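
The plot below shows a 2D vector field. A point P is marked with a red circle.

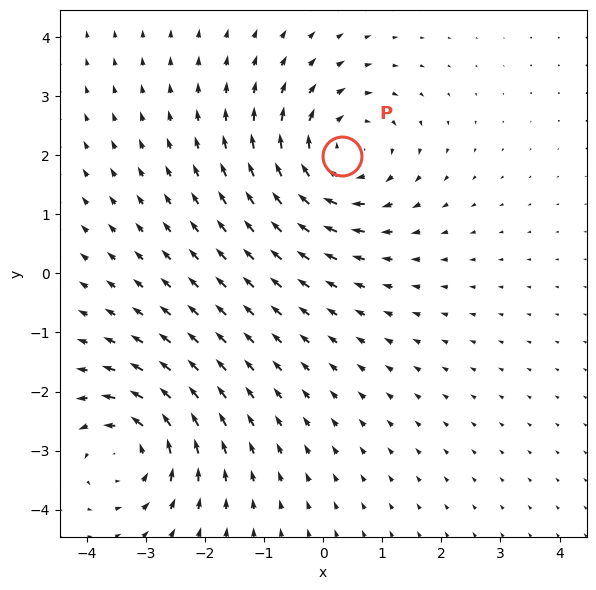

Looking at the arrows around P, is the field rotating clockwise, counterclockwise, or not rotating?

clockwise

Near P at (0.3, 2.0) the arrows circulate clockwise. The curl (z-component) there is about -3; negative curl means clockwise rotation.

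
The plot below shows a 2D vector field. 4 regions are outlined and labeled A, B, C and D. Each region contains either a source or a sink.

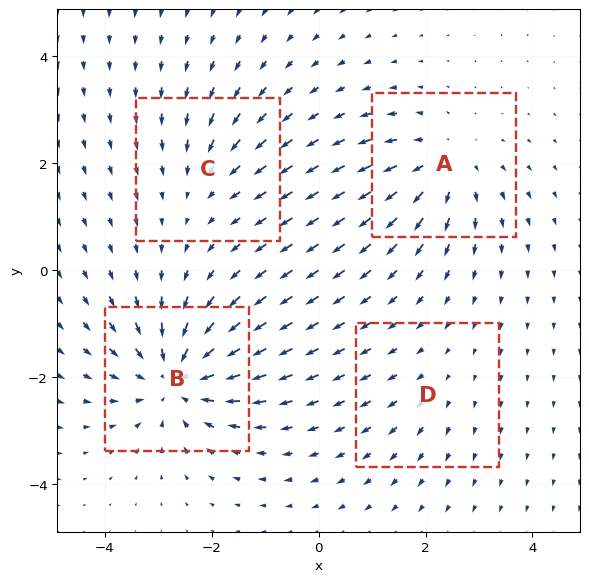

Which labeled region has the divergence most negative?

B

Divergence at each region's feature centre — A: about +5, B: about -7, C: about -3, D: about +2. Region B is most negative.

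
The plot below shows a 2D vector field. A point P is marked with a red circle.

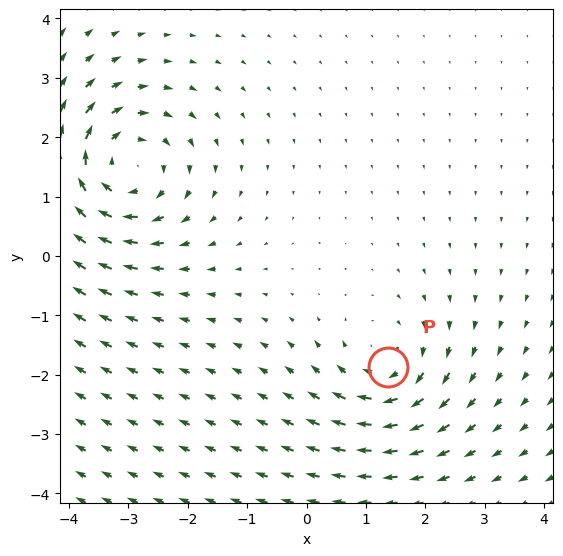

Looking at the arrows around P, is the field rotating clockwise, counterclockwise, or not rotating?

clockwise

Near P at (1.4, -1.9) the arrows circulate clockwise. The curl (z-component) there is about -3; negative curl means clockwise rotation.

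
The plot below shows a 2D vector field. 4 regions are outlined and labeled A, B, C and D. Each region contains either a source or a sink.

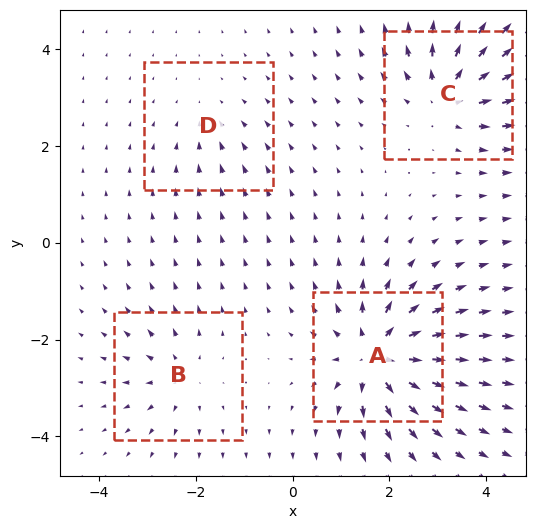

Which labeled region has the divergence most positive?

A

Divergence at each region's feature centre — A: about +8, B: about +4, C: about +6, D: about -2. Region A is most positive.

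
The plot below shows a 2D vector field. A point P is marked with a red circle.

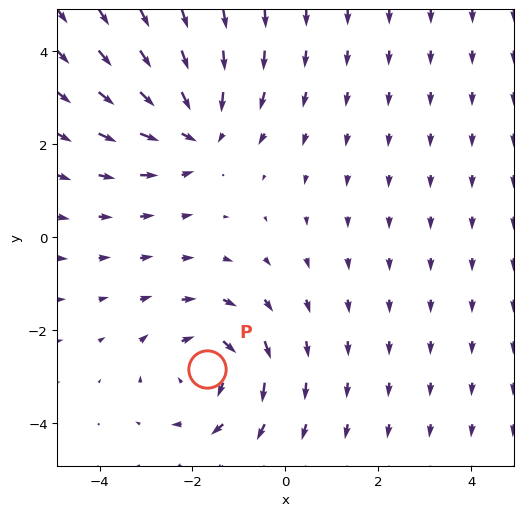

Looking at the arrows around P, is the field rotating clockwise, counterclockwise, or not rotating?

Near P at (-1.7, -2.8) the arrows circulate clockwise. The curl (z-component) there is about -2; negative curl means clockwise rotation.

clockwise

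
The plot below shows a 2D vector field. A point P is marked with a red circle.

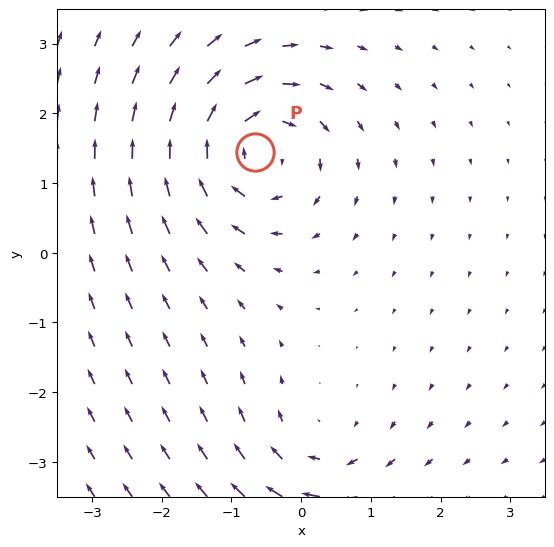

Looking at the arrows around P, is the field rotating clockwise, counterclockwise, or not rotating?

Near P at (-0.7, 1.4) the arrows circulate clockwise. The curl (z-component) there is about -5; negative curl means clockwise rotation.

clockwise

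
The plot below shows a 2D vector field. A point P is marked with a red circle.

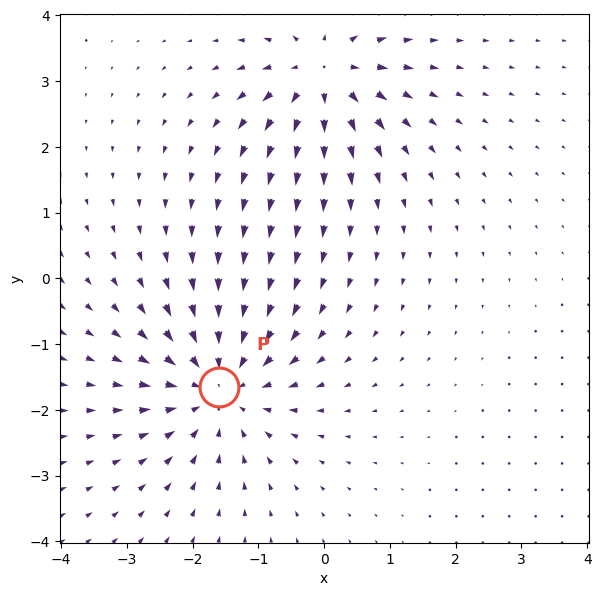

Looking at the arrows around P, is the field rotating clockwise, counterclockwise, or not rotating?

Near P at (-1.6, -1.7) the arrows show no circulation. The curl there is ≈0.

not rotating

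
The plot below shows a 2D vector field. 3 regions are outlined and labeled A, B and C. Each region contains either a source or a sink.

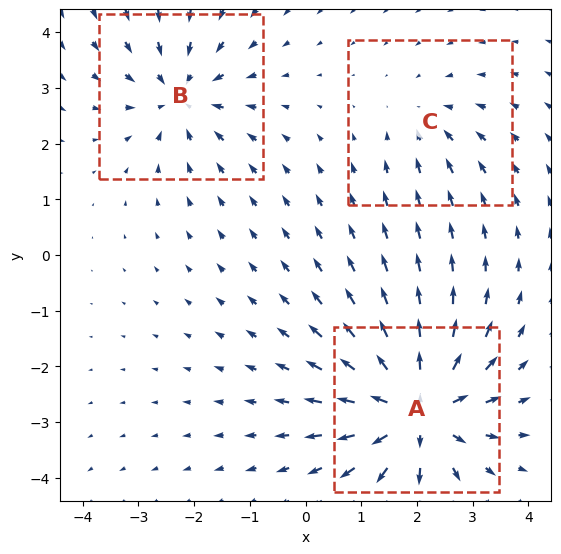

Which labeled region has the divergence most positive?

A

Divergence at each region's feature centre — A: about +5, B: about -3, C: about -2. Region A is most positive.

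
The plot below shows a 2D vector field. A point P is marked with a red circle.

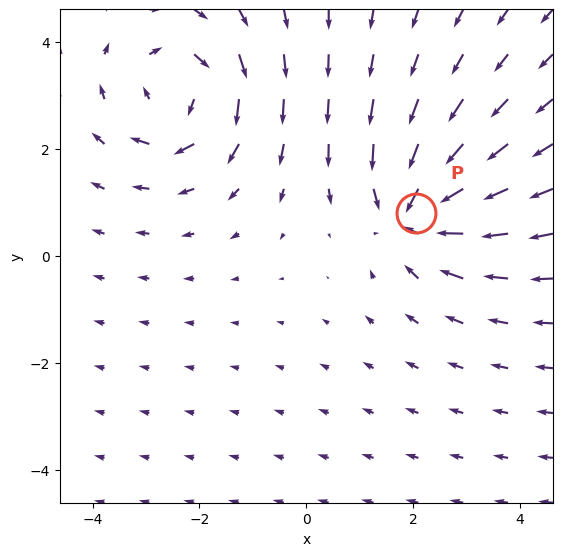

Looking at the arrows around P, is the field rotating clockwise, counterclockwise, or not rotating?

not rotating

Near P at (2.0, 0.8) the arrows show no circulation. The curl there is ≈0.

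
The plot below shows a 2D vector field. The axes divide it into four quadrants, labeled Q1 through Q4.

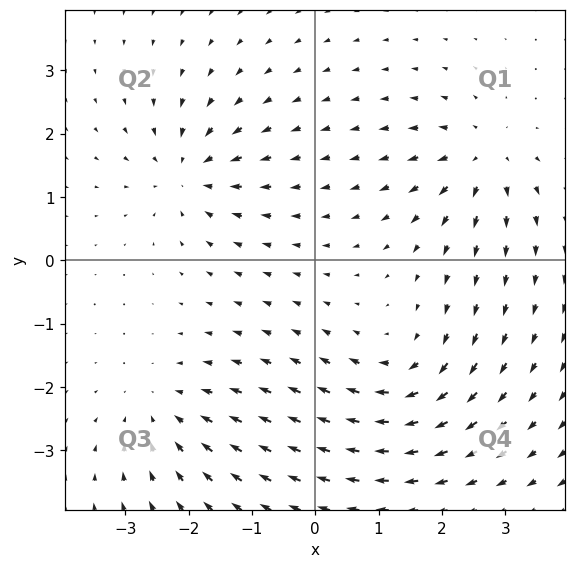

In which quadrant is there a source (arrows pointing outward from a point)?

The source sits at approximately (2.6, 1.6), which lies in quadrant Q1. The divergence there is about +5, positive as expected for a source.

Q1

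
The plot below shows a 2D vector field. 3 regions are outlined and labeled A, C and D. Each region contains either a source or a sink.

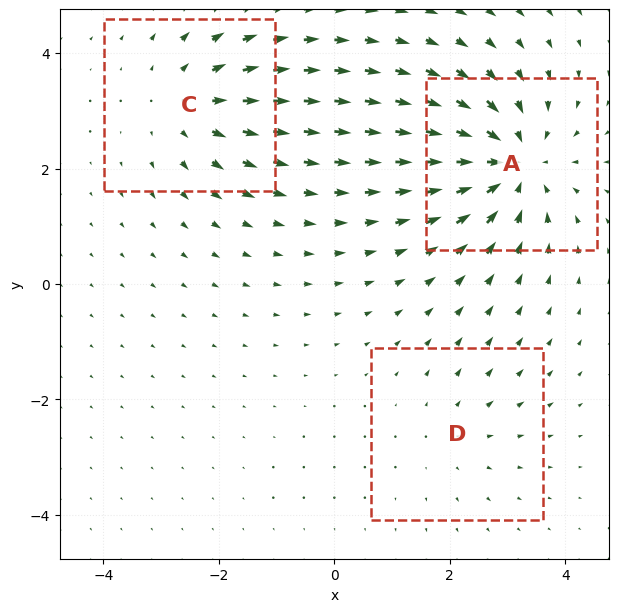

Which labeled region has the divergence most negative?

A

Divergence at each region's feature centre — A: about -5, C: about +3, D: about +2. Region A is most negative.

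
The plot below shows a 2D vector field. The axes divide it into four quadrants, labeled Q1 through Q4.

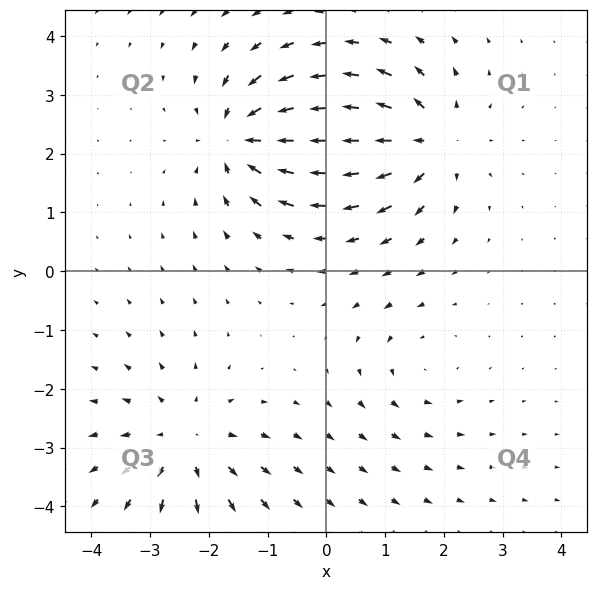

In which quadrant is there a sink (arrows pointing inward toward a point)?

The sink sits at approximately (-1.4, 2.3), which lies in quadrant Q2. The divergence there is about -7, negative as expected for a sink.

Q2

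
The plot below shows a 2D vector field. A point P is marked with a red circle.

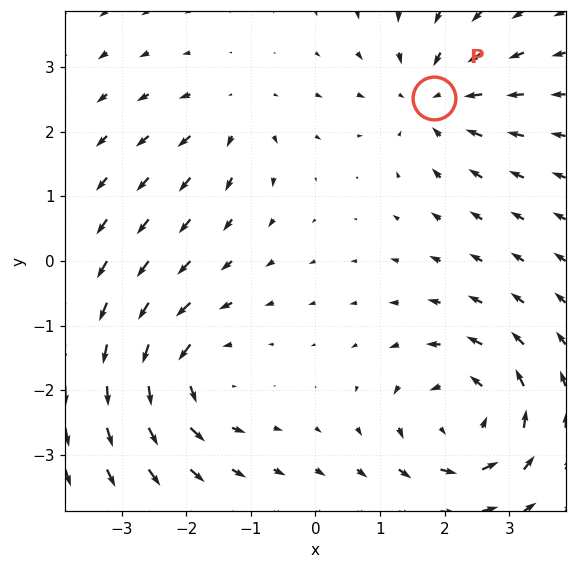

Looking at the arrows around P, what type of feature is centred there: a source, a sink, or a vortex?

At P (1.8, 2.5) the arrows converge inward. Divergence about -4, curl ≈0 — negative divergence with near-zero curl is a sink.

sink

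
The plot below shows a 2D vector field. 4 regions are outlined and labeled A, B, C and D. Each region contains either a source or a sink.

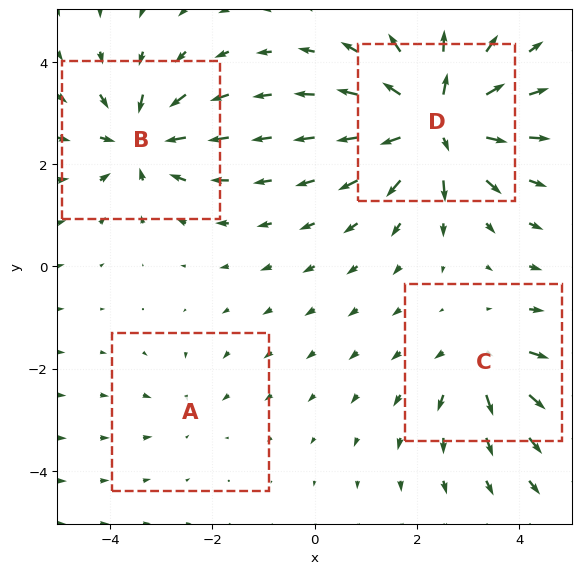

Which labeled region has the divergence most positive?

D

Divergence at each region's feature centre — A: about -2, B: about -6, C: about +4, D: about +8. Region D is most positive.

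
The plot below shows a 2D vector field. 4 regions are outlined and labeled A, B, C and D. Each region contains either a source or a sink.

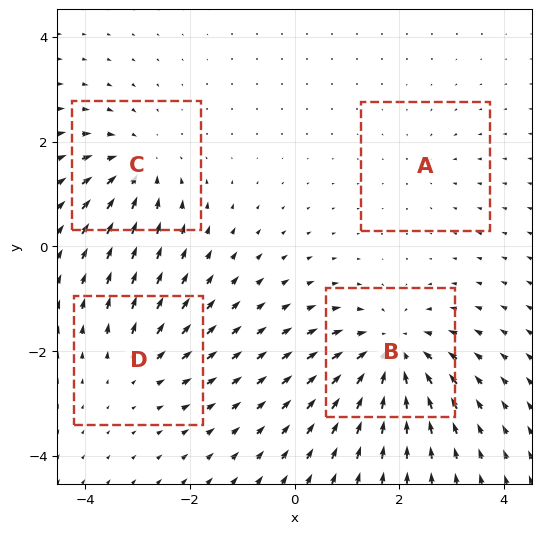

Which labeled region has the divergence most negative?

Divergence at each region's feature centre — A: about -2, B: about -7, C: about -5, D: about +4. Region B is most negative.

B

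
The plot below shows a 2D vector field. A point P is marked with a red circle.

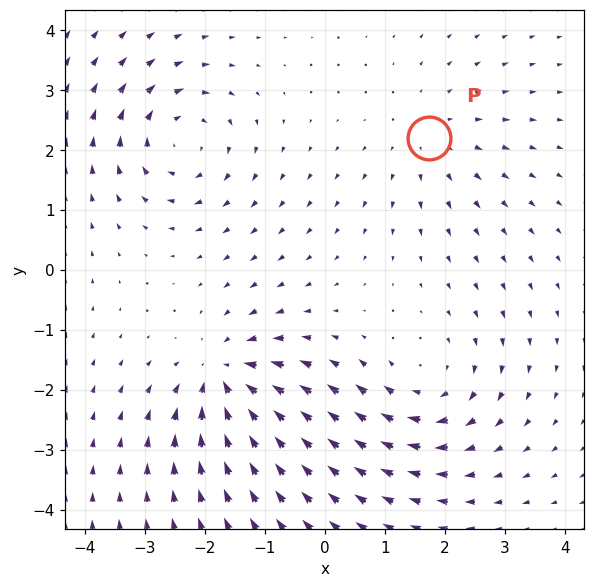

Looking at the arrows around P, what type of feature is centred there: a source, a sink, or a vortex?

At P (1.7, 2.2) the arrows spread outward. Divergence about +3, curl ≈0 — positive divergence with near-zero curl is a source.

source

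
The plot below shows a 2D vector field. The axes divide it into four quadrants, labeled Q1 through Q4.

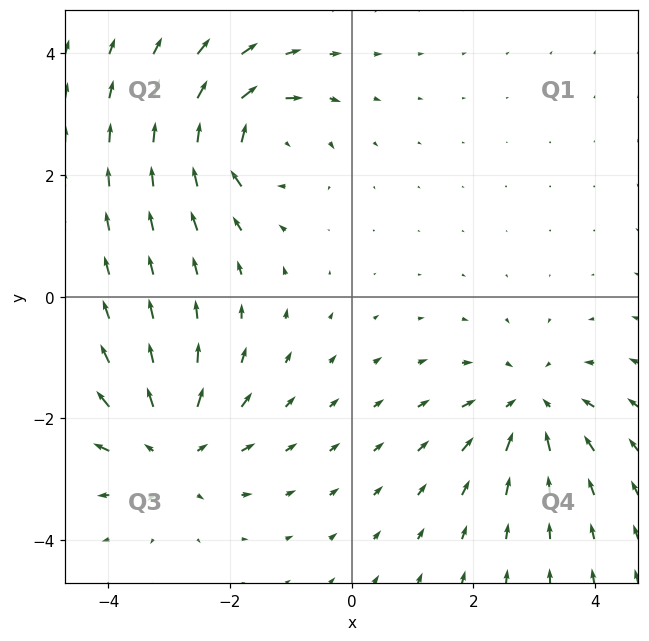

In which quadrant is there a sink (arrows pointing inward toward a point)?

Q4

The sink sits at approximately (2.9, -1.8), which lies in quadrant Q4. The divergence there is about -3, negative as expected for a sink.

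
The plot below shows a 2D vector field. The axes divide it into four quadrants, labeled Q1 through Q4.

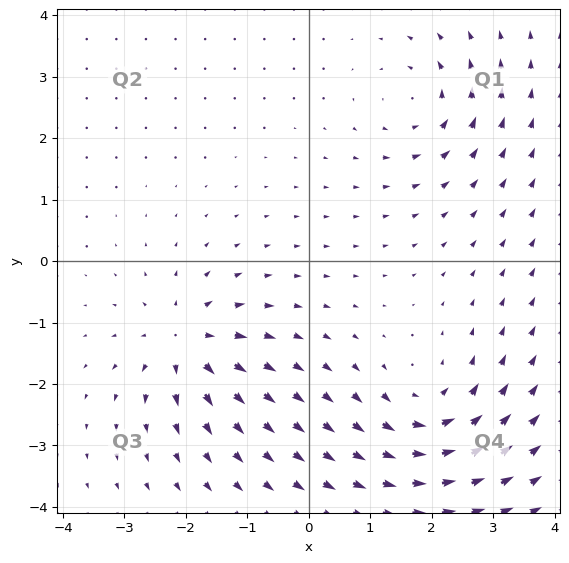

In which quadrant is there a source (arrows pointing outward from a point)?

Q3

The source sits at approximately (-2.0, -1.3), which lies in quadrant Q3. The divergence there is about +6, positive as expected for a source.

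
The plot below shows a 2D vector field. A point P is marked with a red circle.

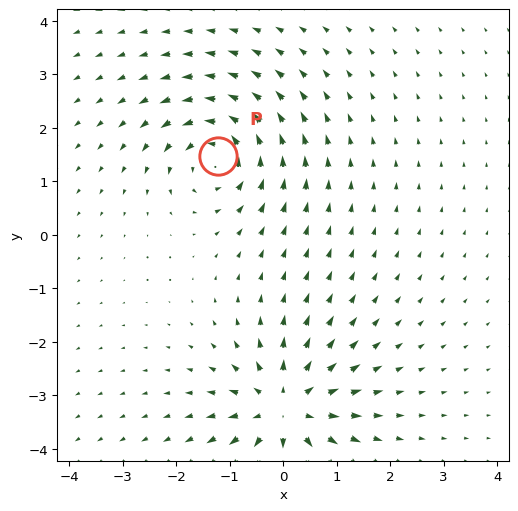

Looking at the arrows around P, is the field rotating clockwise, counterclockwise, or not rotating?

counterclockwise

Near P at (-1.2, 1.5) the arrows circulate counterclockwise. The curl (z-component) there is about +5; positive curl means counterclockwise rotation.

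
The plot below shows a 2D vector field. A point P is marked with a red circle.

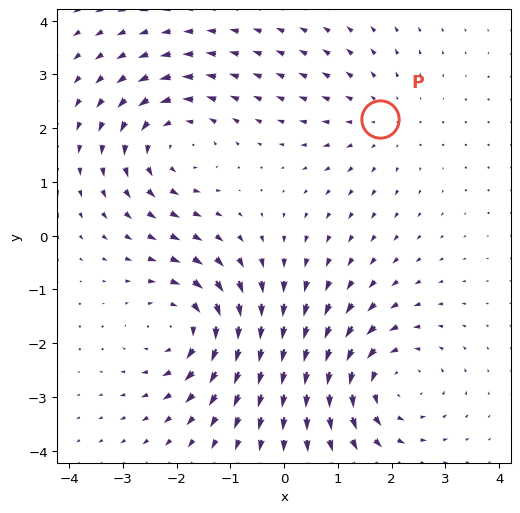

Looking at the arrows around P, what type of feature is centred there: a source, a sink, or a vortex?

At P (1.8, 2.2) the arrows spread outward. Divergence about +2, curl ≈0 — positive divergence with near-zero curl is a source.

source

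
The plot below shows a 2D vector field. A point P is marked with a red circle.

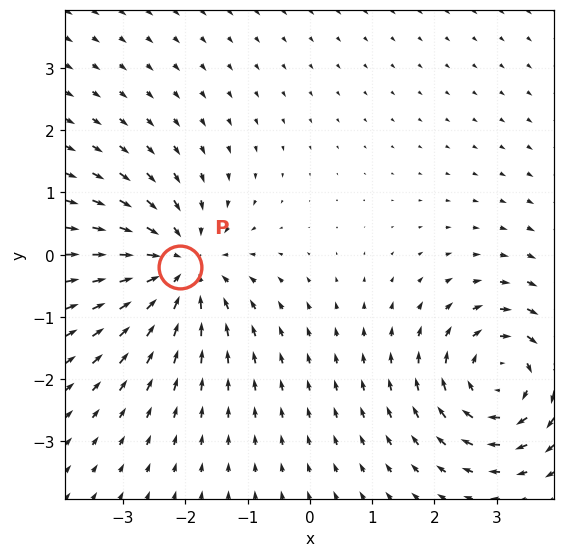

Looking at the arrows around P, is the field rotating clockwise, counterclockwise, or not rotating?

not rotating

Near P at (-2.1, -0.2) the arrows show no circulation. The curl there is ≈0.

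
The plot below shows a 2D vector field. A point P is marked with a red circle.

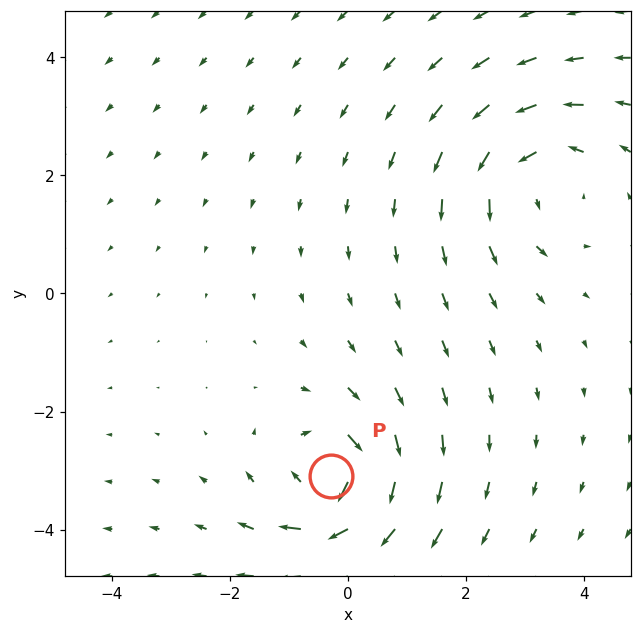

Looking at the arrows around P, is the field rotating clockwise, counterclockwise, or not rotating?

clockwise

Near P at (-0.3, -3.1) the arrows circulate clockwise. The curl (z-component) there is about -5; negative curl means clockwise rotation.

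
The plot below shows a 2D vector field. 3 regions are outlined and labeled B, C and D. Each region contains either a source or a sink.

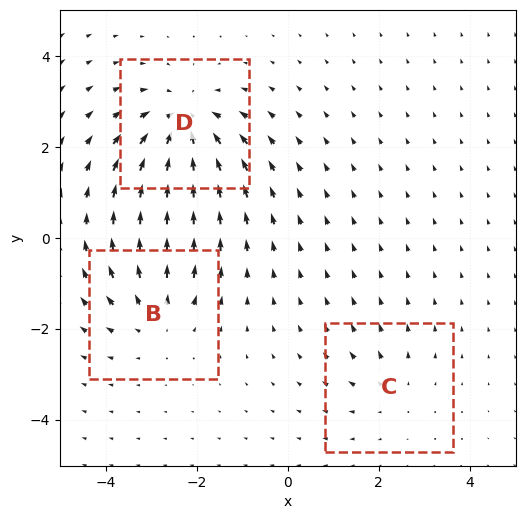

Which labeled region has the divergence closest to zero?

C

Divergence at each region's feature centre — B: about +3, C: about +2, D: about -5. Region C is closest to zero.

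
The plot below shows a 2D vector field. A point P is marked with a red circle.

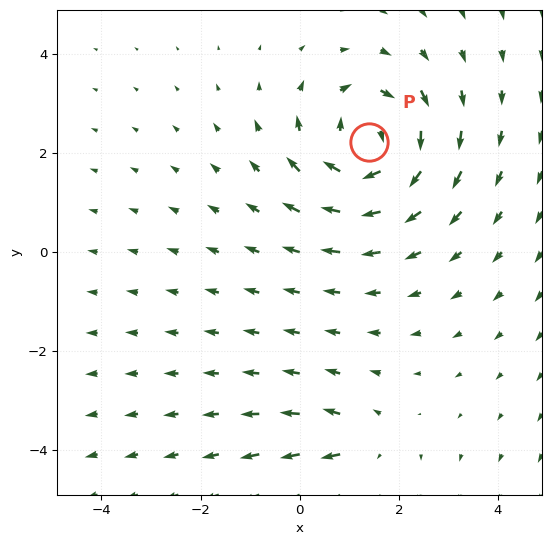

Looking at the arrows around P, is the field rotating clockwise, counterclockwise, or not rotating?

clockwise

Near P at (1.4, 2.2) the arrows circulate clockwise. The curl (z-component) there is about -5; negative curl means clockwise rotation.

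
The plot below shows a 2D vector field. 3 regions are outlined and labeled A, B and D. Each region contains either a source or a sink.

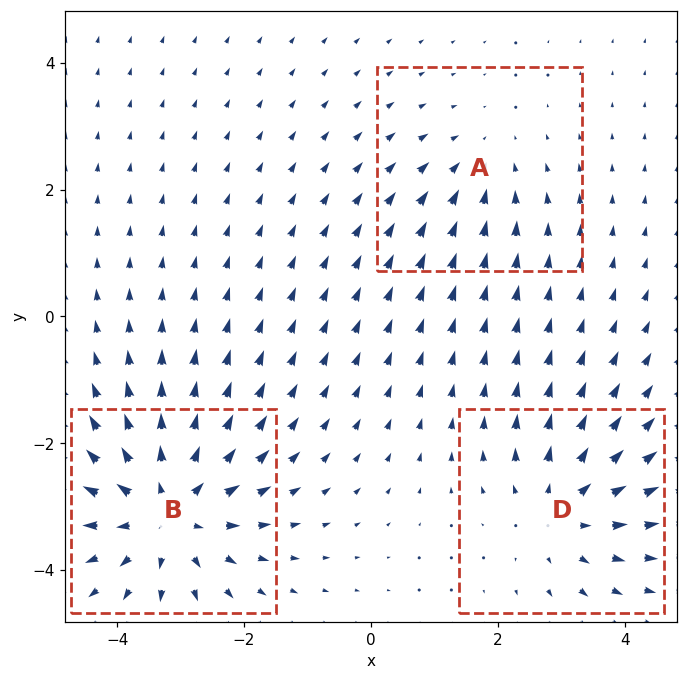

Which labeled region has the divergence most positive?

Divergence at each region's feature centre — A: about -2, B: about +4, D: about +3. Region B is most positive.

B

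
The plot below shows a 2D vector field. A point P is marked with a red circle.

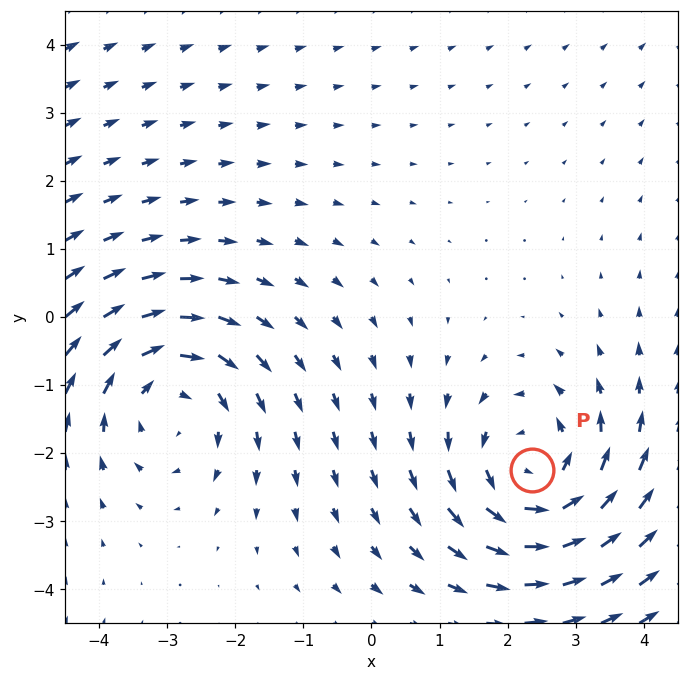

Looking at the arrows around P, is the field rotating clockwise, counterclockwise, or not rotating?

Near P at (2.4, -2.2) the arrows circulate counterclockwise. The curl (z-component) there is about +4; positive curl means counterclockwise rotation.

counterclockwise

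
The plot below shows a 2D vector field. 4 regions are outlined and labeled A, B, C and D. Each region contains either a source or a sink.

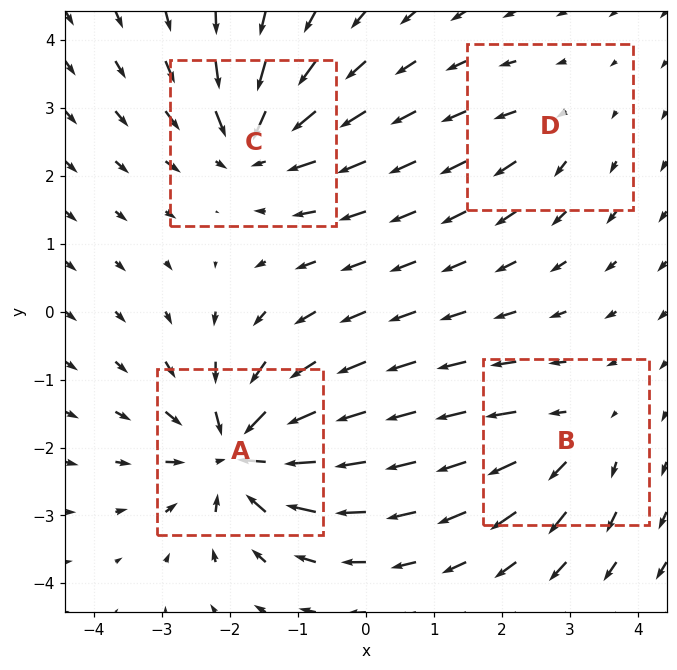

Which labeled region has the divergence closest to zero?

Divergence at each region's feature centre — A: about -8, B: about +4, C: about -6, D: about +2. Region D is closest to zero.

D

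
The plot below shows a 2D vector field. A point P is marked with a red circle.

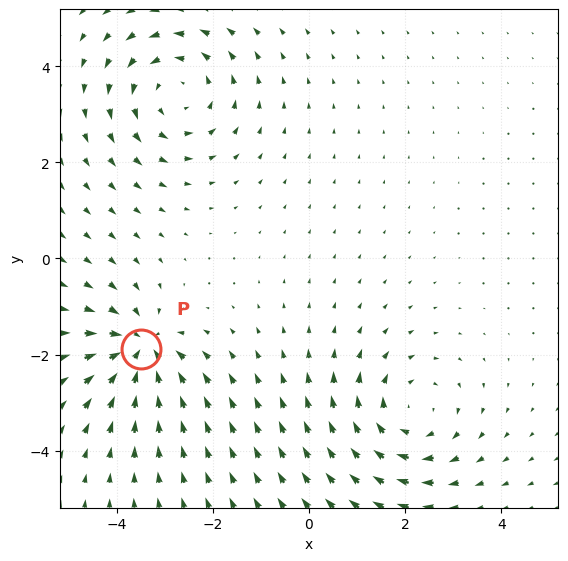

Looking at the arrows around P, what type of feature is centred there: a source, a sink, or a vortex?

At P (-3.5, -1.9) the arrows converge inward. Divergence about -5, curl ≈0 — negative divergence with near-zero curl is a sink.

sink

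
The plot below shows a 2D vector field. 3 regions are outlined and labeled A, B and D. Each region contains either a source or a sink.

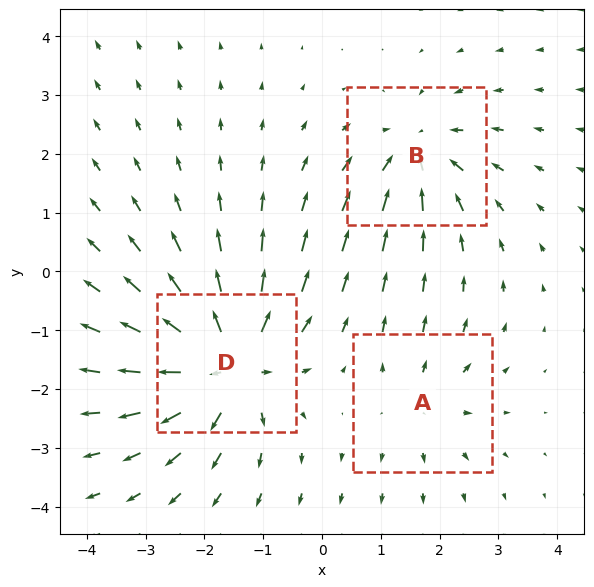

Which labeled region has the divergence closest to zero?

Divergence at each region's feature centre — A: about +2, B: about -3, D: about +5. Region A is closest to zero.

A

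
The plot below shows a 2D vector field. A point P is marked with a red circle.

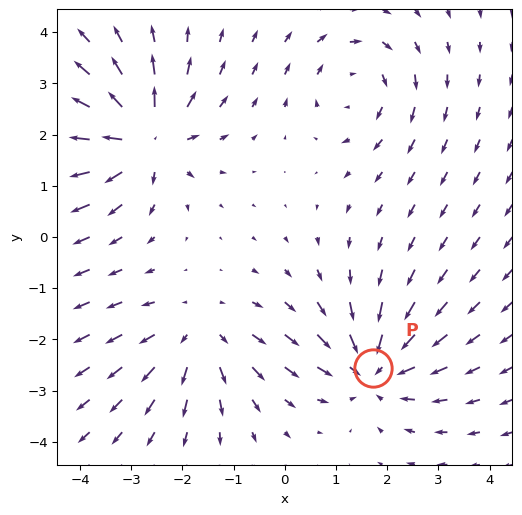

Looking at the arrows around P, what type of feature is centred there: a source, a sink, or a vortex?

At P (1.7, -2.6) the arrows converge inward. Divergence about -5, curl ≈0 — negative divergence with near-zero curl is a sink.

sink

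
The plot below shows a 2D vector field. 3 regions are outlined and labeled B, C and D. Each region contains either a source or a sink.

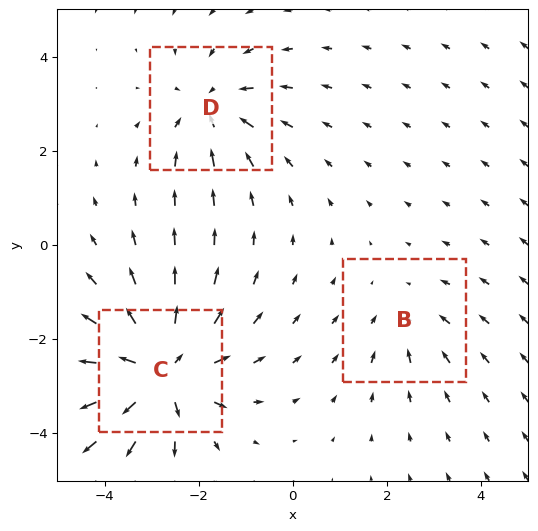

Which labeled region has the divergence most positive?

Divergence at each region's feature centre — B: about -2, C: about +5, D: about -3. Region C is most positive.

C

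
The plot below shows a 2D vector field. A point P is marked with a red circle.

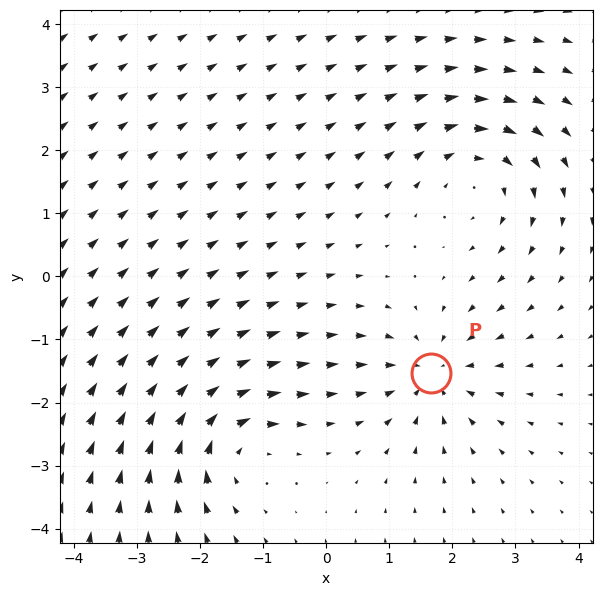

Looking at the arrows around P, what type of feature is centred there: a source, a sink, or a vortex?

sink

At P (1.7, -1.5) the arrows converge inward. Divergence about -4, curl ≈0 — negative divergence with near-zero curl is a sink.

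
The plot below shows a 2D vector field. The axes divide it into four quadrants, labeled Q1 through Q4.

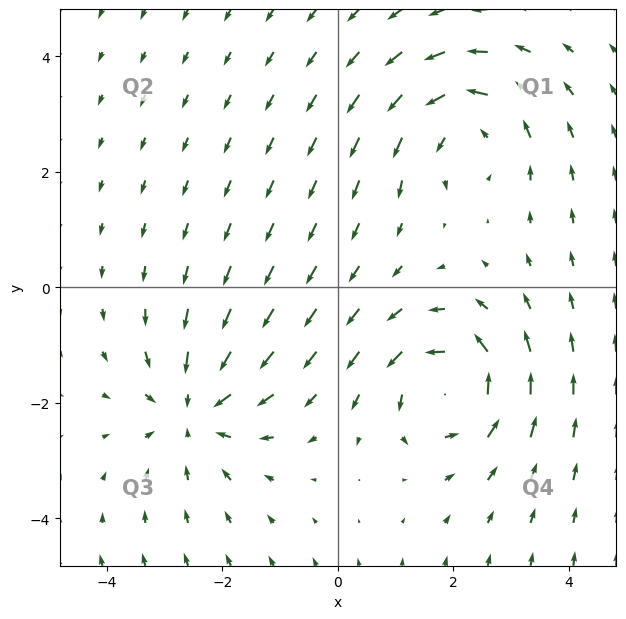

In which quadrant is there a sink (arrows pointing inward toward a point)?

The sink sits at approximately (-2.5, -2.1), which lies in quadrant Q3. The divergence there is about -3, negative as expected for a sink.

Q3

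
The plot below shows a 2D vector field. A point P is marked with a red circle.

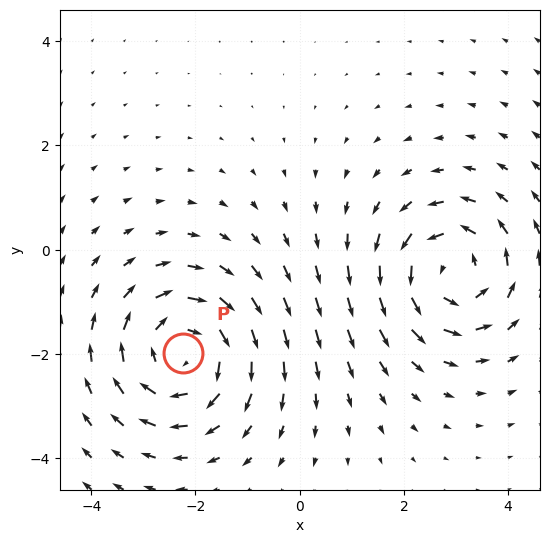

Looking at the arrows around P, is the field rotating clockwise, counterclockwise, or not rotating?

clockwise

Near P at (-2.2, -2.0) the arrows circulate clockwise. The curl (z-component) there is about -3; negative curl means clockwise rotation.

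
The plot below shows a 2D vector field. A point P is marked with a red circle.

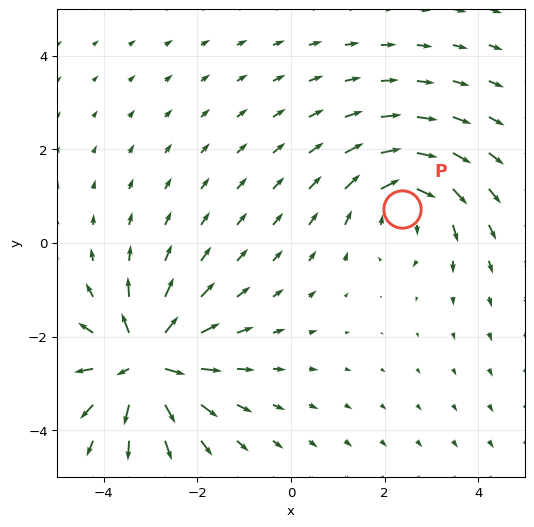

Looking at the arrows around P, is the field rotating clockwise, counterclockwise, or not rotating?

clockwise

Near P at (2.4, 0.7) the arrows circulate clockwise. The curl (z-component) there is about -4; negative curl means clockwise rotation.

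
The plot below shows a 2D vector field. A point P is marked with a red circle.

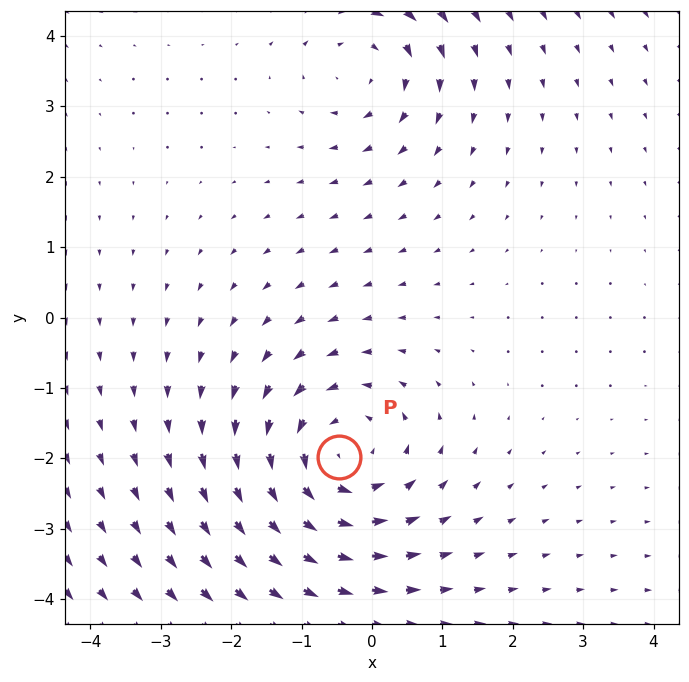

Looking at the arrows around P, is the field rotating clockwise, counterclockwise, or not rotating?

Near P at (-0.5, -2.0) the arrows circulate counterclockwise. The curl (z-component) there is about +4; positive curl means counterclockwise rotation.

counterclockwise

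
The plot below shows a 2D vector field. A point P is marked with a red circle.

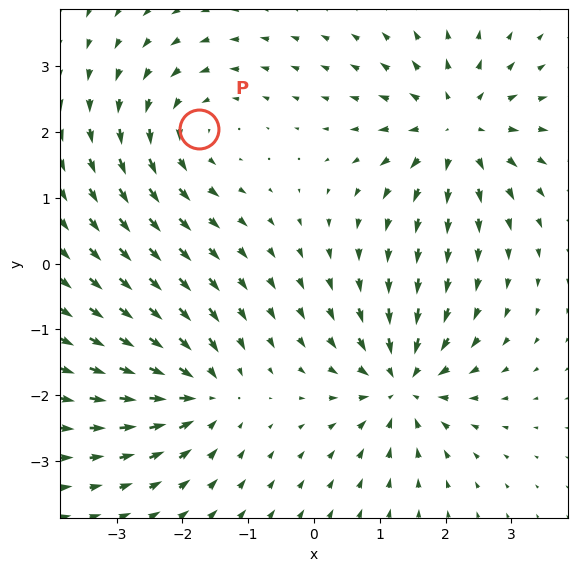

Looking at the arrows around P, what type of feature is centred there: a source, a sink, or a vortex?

At P (-1.7, 2.0) the arrows circulate counterclockwise. Divergence ≈0, curl about +4 — near-zero divergence with nonzero curl is a vortex.

vortex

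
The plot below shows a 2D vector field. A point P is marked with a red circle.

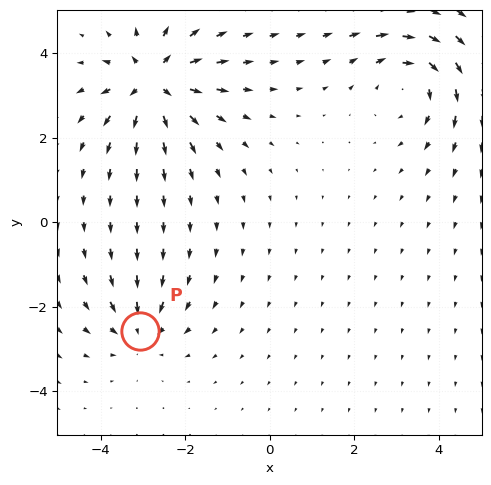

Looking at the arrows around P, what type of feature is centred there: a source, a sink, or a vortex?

sink

At P (-3.1, -2.6) the arrows converge inward. Divergence about -3, curl ≈0 — negative divergence with near-zero curl is a sink.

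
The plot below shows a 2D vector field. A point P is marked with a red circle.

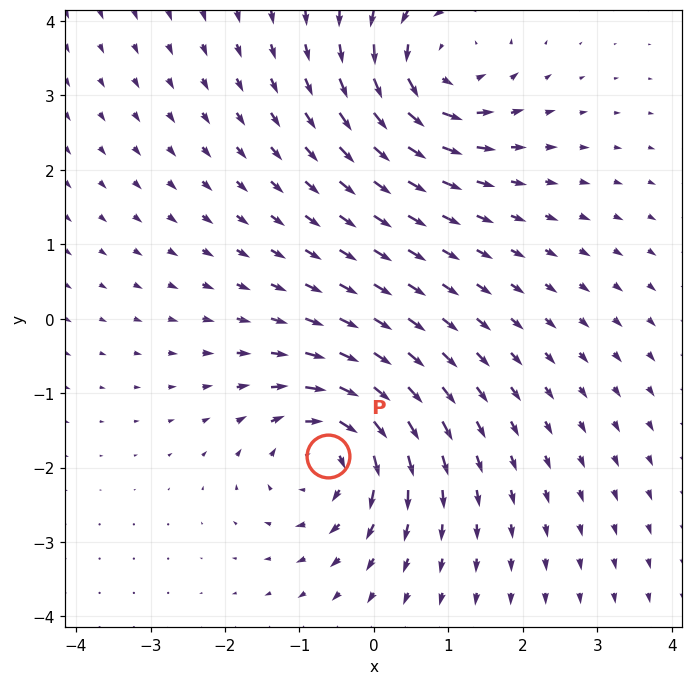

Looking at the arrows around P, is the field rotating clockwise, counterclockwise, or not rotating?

clockwise

Near P at (-0.6, -1.8) the arrows circulate clockwise. The curl (z-component) there is about -6; negative curl means clockwise rotation.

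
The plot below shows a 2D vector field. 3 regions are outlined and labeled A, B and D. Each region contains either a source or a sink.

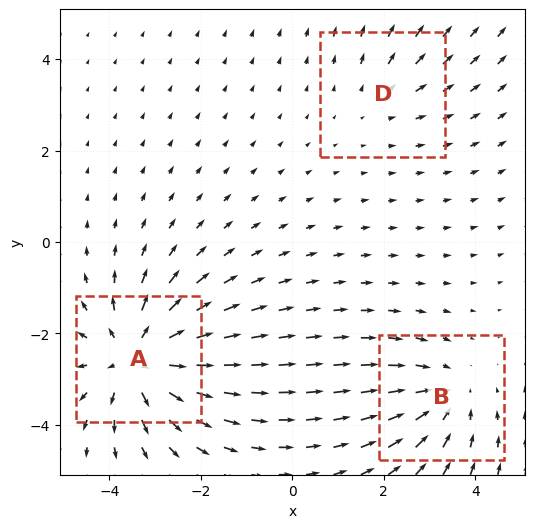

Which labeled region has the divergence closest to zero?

Divergence at each region's feature centre — A: about +4, B: about -3, D: about +2. Region D is closest to zero.

D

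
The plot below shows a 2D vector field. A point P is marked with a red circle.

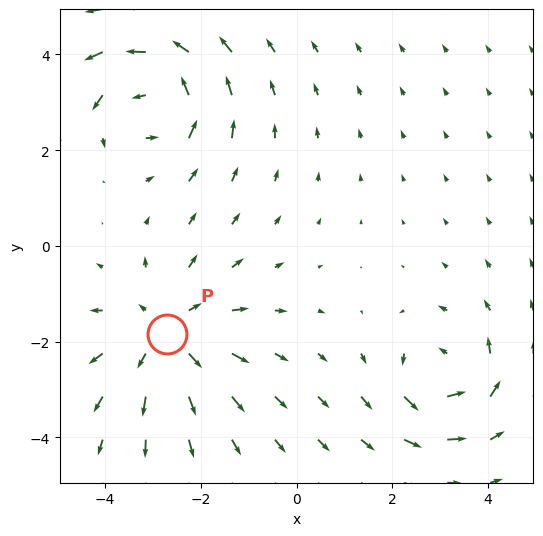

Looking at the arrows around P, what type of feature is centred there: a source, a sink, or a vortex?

At P (-2.7, -1.8) the arrows spread outward. Divergence about +4, curl ≈0 — positive divergence with near-zero curl is a source.

source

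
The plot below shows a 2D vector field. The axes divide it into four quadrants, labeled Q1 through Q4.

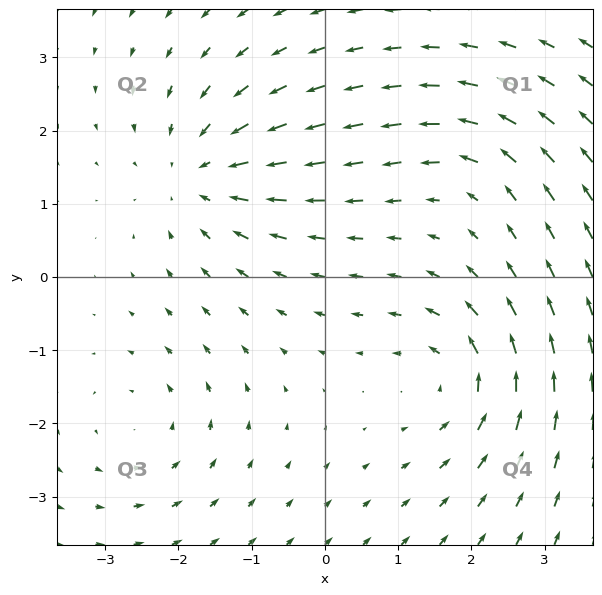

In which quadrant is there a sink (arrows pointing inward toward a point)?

Q2

The sink sits at approximately (-1.7, 1.4), which lies in quadrant Q2. The divergence there is about -5, negative as expected for a sink.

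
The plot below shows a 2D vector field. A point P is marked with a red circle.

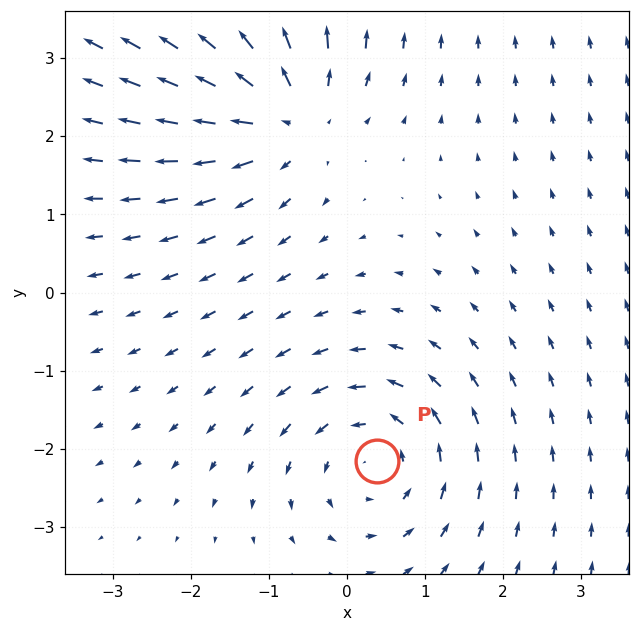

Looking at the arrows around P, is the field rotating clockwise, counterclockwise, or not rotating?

counterclockwise

Near P at (0.4, -2.2) the arrows circulate counterclockwise. The curl (z-component) there is about +3; positive curl means counterclockwise rotation.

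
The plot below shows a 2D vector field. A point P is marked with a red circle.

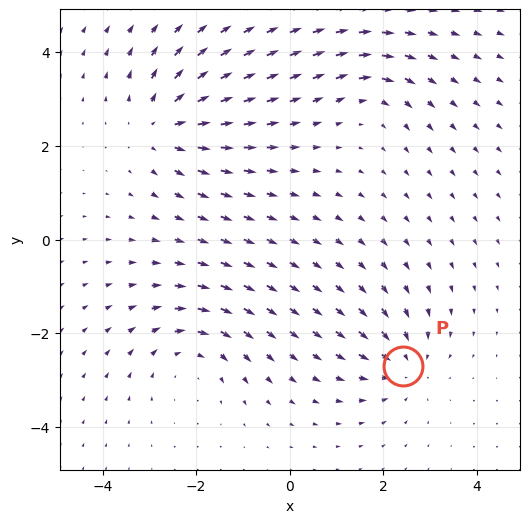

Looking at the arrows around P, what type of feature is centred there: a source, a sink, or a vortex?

sink

At P (2.4, -2.7) the arrows converge inward. Divergence about -4, curl ≈0 — negative divergence with near-zero curl is a sink.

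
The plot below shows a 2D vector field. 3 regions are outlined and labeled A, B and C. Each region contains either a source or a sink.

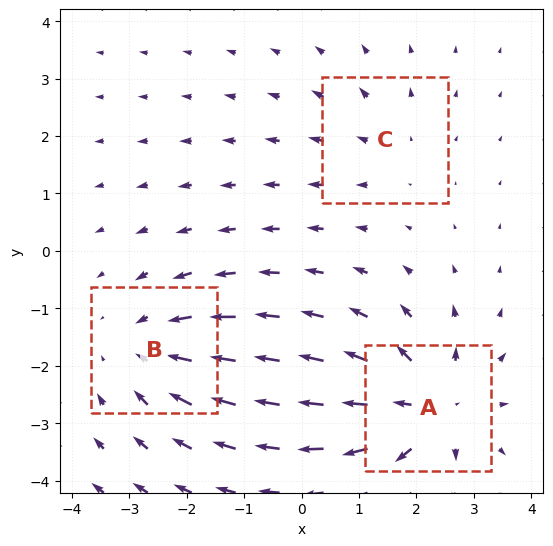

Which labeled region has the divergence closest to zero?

Divergence at each region's feature centre — A: about +4, B: about -3, C: about +2. Region C is closest to zero.

C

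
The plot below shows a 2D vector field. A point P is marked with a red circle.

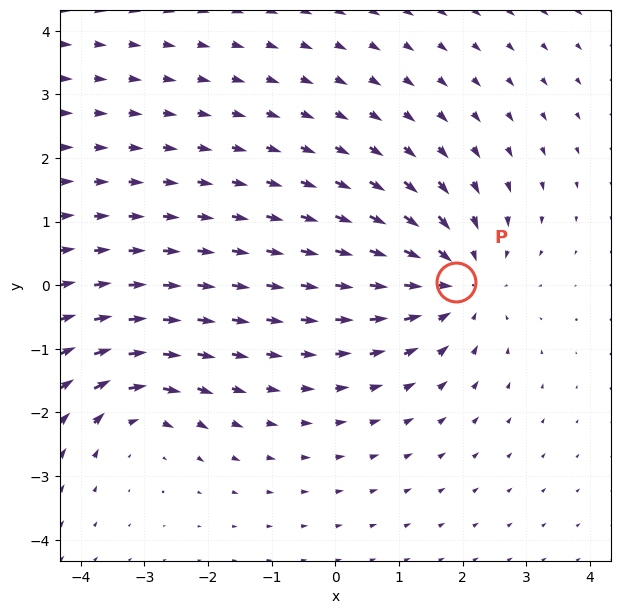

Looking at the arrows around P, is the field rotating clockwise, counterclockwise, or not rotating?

Near P at (1.9, 0.1) the arrows show no circulation. The curl there is ≈0.

not rotating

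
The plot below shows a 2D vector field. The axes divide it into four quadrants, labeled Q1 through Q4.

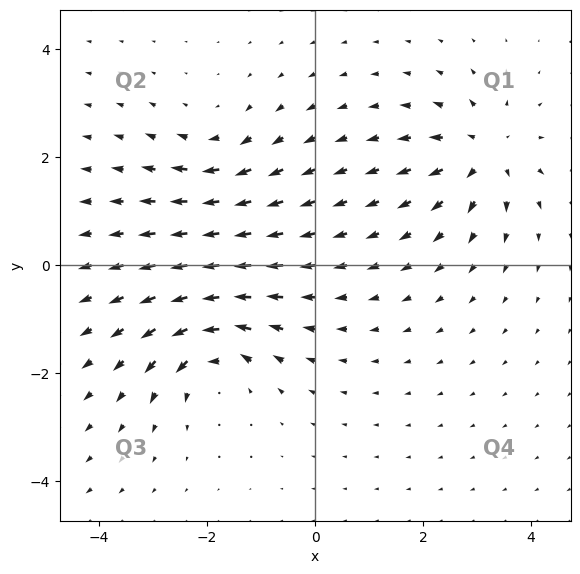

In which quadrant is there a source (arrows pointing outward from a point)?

The source sits at approximately (3.1, 2.1), which lies in quadrant Q1. The divergence there is about +5, positive as expected for a source.

Q1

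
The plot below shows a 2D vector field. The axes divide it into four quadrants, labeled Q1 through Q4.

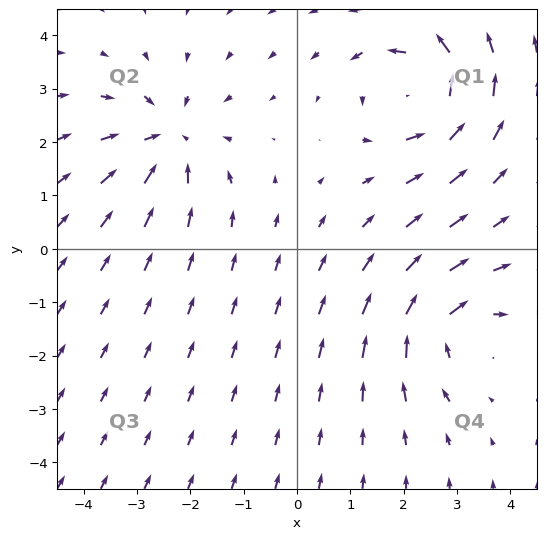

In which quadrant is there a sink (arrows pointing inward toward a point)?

The sink sits at approximately (-2.4, 2.1), which lies in quadrant Q2. The divergence there is about -4, negative as expected for a sink.

Q2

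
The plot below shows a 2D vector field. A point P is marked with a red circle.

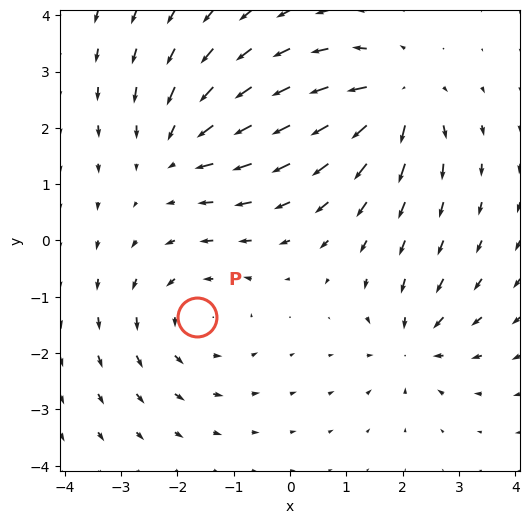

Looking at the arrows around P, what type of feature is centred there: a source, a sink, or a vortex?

At P (-1.7, -1.4) the arrows circulate counterclockwise. Divergence ≈0, curl about +3 — near-zero divergence with nonzero curl is a vortex.

vortex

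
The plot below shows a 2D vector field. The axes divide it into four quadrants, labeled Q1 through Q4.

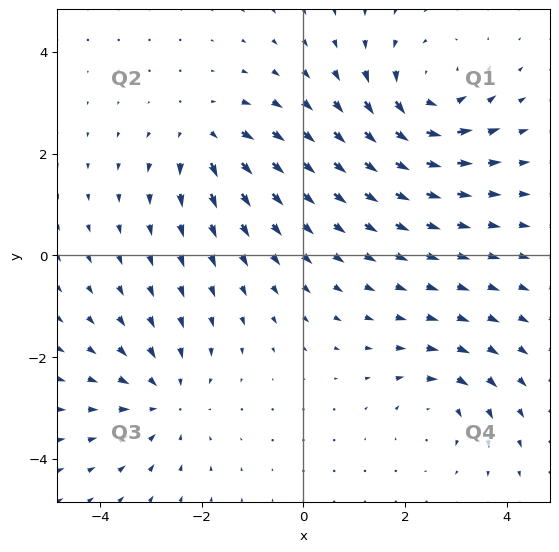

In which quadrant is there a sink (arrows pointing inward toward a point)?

Q3

The sink sits at approximately (-2.7, -2.8), which lies in quadrant Q3. The divergence there is about -3, negative as expected for a sink.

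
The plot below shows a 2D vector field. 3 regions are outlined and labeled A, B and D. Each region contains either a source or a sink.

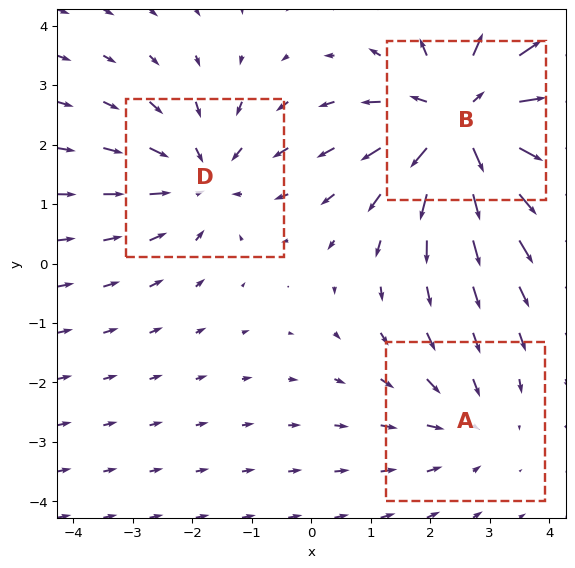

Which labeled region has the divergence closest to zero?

A

Divergence at each region's feature centre — A: about -2, B: about +4, D: about -3. Region A is closest to zero.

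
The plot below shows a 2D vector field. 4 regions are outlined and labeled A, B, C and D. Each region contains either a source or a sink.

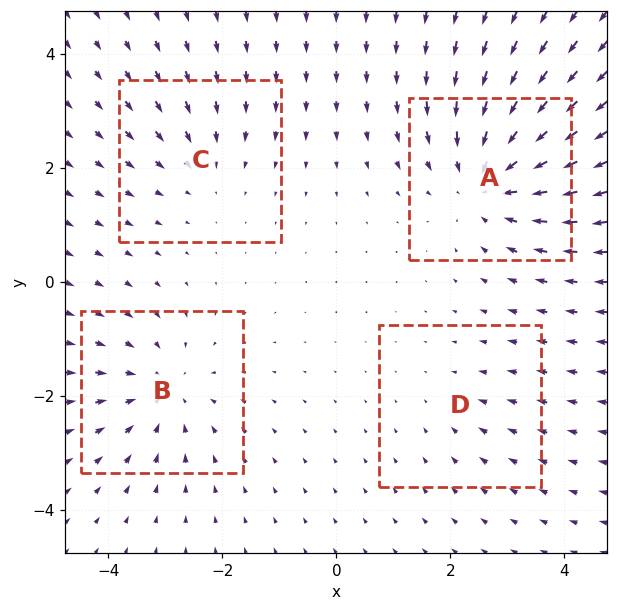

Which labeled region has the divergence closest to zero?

Divergence at each region's feature centre — A: about -6, B: about -4, C: about -3, D: about -2. Region D is closest to zero.

D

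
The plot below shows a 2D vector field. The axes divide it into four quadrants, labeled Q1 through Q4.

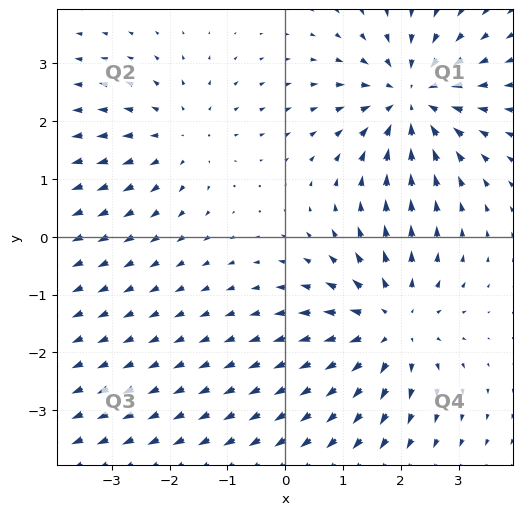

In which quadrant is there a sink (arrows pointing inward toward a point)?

Q1

The sink sits at approximately (2.2, 2.4), which lies in quadrant Q1. The divergence there is about -4, negative as expected for a sink.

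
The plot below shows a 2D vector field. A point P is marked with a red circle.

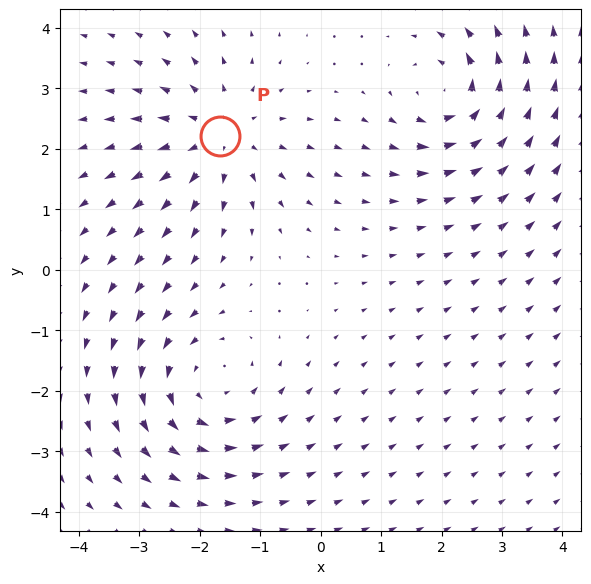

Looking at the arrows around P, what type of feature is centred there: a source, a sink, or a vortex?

At P (-1.7, 2.2) the arrows spread outward. Divergence about +4, curl ≈0 — positive divergence with near-zero curl is a source.

source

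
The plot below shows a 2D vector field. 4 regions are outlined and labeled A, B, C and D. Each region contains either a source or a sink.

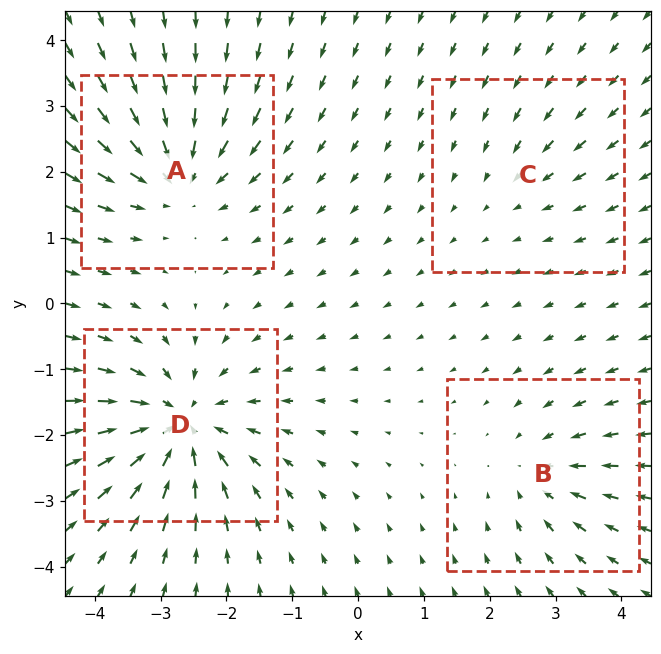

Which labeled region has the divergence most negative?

D

Divergence at each region's feature centre — A: about -6, B: about -4, C: about -2, D: about -7. Region D is most negative.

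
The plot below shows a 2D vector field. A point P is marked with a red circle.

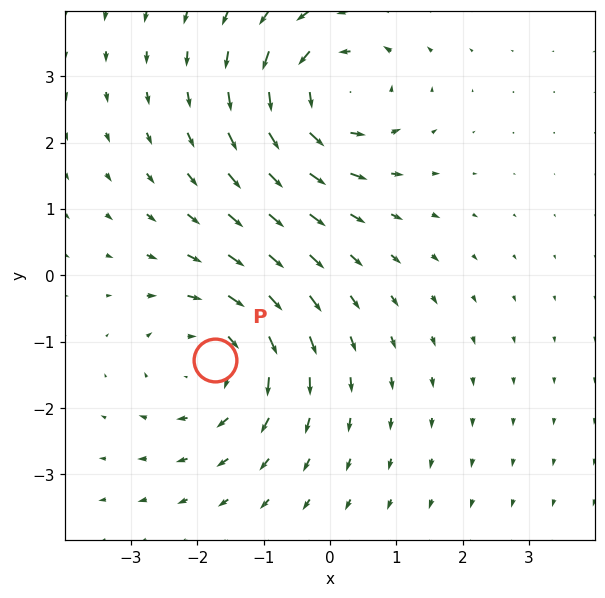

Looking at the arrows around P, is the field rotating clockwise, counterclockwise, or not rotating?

Near P at (-1.7, -1.3) the arrows circulate clockwise. The curl (z-component) there is about -3; negative curl means clockwise rotation.

clockwise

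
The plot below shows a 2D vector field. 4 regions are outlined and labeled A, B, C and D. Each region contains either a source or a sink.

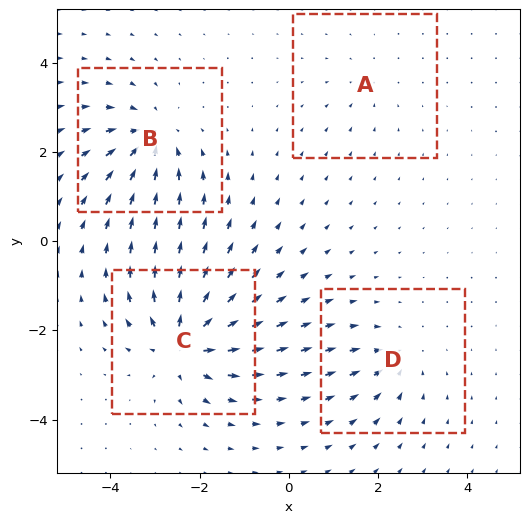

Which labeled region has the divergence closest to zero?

Divergence at each region's feature centre — A: about -2, B: about -6, C: about +8, D: about -4. Region A is closest to zero.

A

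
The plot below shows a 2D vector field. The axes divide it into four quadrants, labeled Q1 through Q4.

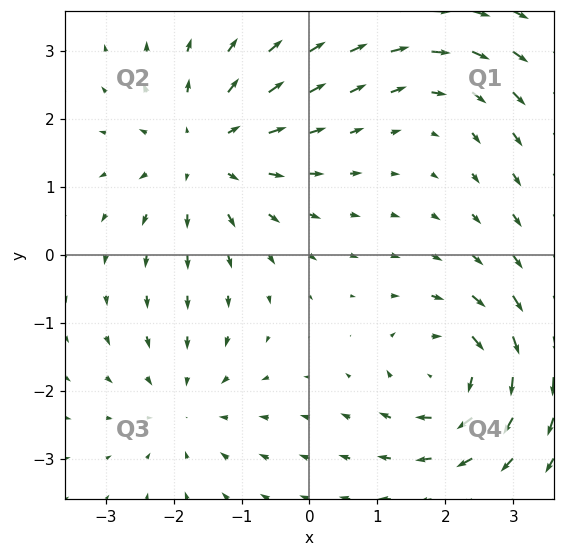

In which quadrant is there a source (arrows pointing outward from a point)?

Q2

The source sits at approximately (-1.5, 1.5), which lies in quadrant Q2. The divergence there is about +4, positive as expected for a source.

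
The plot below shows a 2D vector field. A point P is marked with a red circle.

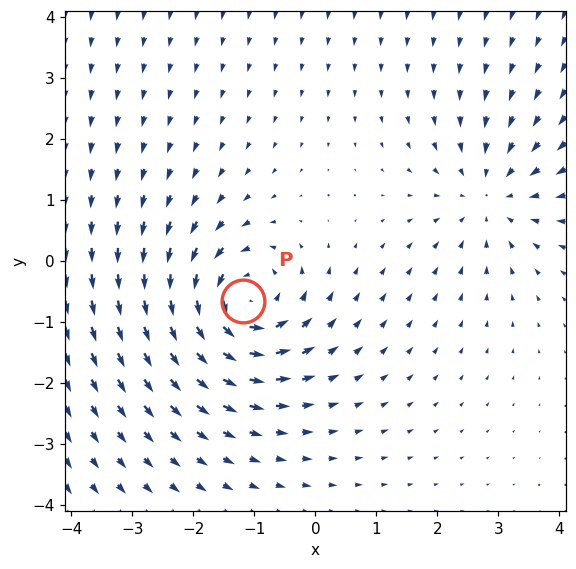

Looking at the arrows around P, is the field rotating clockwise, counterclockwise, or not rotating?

counterclockwise

Near P at (-1.2, -0.7) the arrows circulate counterclockwise. The curl (z-component) there is about +6; positive curl means counterclockwise rotation.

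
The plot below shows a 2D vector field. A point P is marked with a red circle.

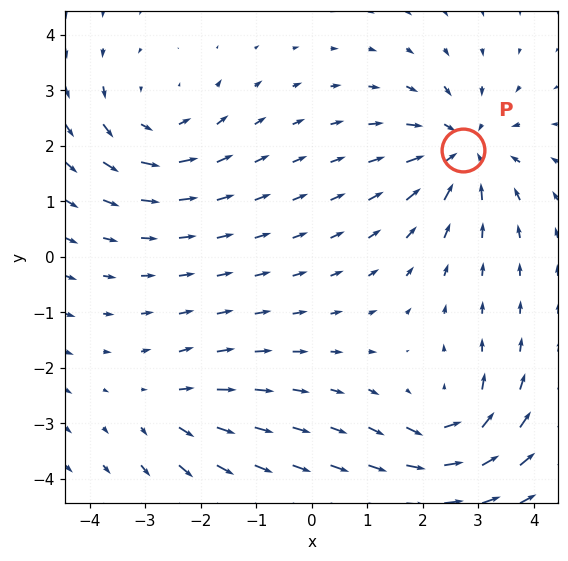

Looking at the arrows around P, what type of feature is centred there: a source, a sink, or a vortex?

sink

At P (2.7, 1.9) the arrows converge inward. Divergence about -6, curl ≈0 — negative divergence with near-zero curl is a sink.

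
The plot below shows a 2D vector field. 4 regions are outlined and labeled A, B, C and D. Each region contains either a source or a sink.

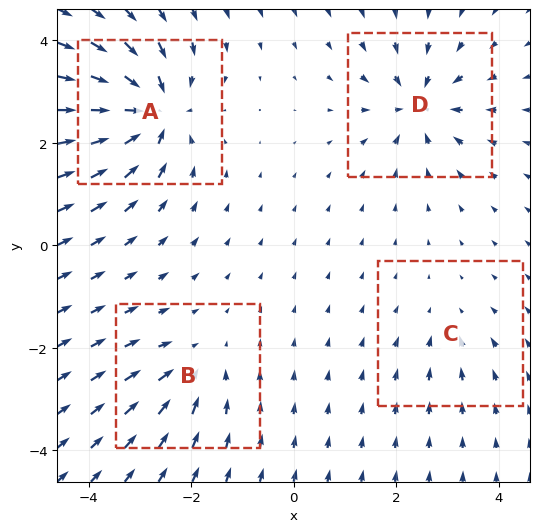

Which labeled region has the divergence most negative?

A

Divergence at each region's feature centre — A: about -8, B: about -4, C: about -2, D: about -6. Region A is most negative.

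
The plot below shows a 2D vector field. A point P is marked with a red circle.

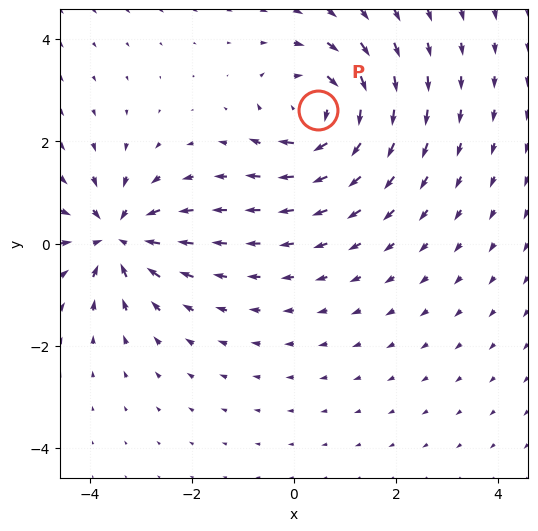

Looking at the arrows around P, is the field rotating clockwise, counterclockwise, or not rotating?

Near P at (0.5, 2.6) the arrows circulate clockwise. The curl (z-component) there is about -4; negative curl means clockwise rotation.

clockwise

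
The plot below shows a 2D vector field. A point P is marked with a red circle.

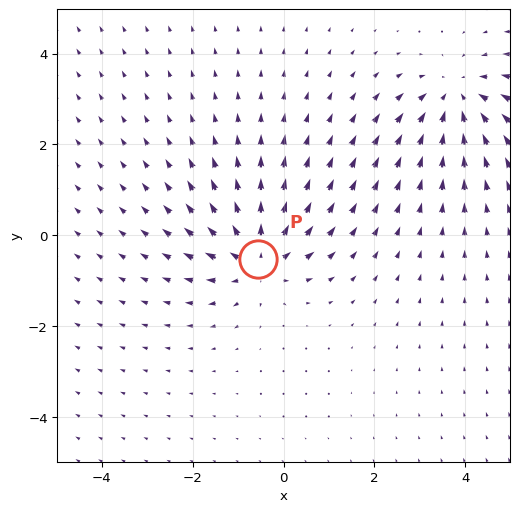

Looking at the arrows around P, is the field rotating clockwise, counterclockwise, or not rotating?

Near P at (-0.6, -0.5) the arrows show no circulation. The curl there is ≈0.

not rotating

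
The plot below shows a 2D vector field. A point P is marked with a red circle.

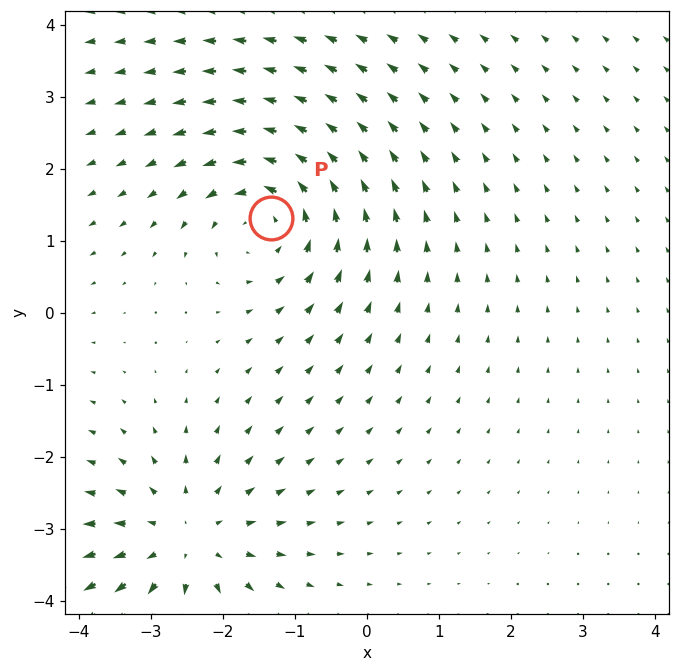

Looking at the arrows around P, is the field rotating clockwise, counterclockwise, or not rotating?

counterclockwise

Near P at (-1.3, 1.3) the arrows circulate counterclockwise. The curl (z-component) there is about +5; positive curl means counterclockwise rotation.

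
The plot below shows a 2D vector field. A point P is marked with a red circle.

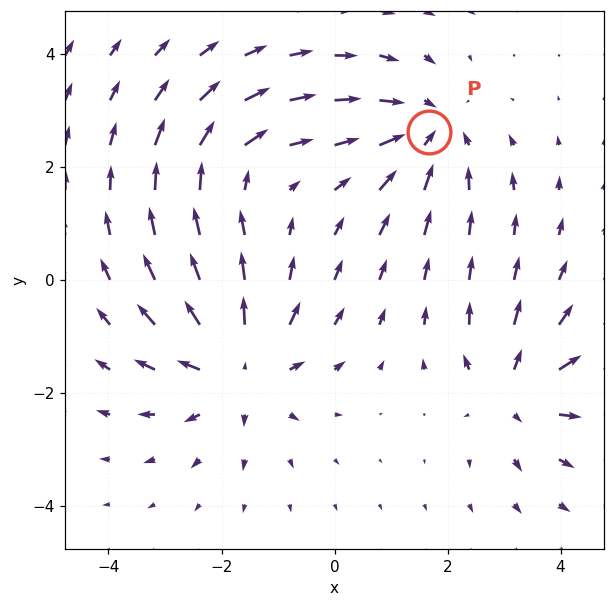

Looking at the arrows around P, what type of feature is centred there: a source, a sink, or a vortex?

sink

At P (1.7, 2.6) the arrows converge inward. Divergence about -4, curl ≈0 — negative divergence with near-zero curl is a sink.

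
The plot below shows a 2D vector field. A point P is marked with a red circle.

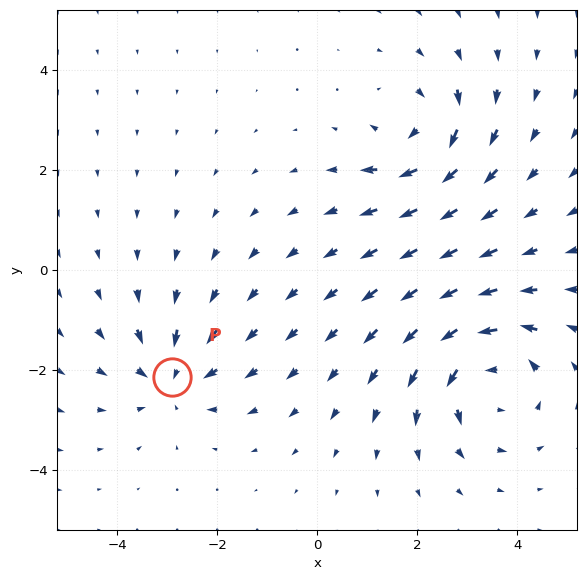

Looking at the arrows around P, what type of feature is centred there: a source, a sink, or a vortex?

At P (-2.9, -2.2) the arrows converge inward. Divergence about -3, curl ≈0 — negative divergence with near-zero curl is a sink.

sink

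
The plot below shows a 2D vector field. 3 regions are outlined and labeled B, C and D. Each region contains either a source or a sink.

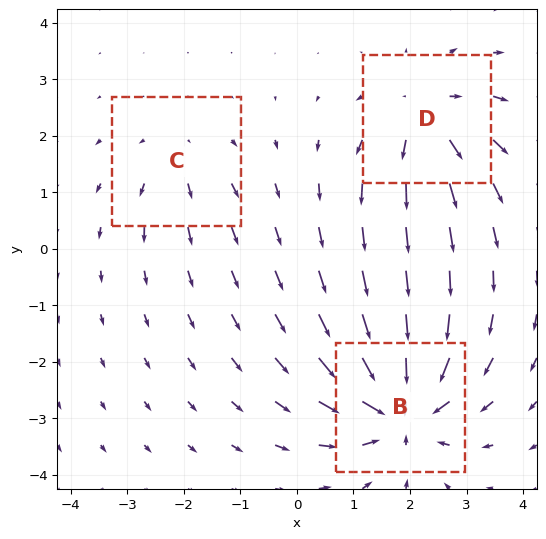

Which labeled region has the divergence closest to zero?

C

Divergence at each region's feature centre — B: about -5, C: about +2, D: about +4. Region C is closest to zero.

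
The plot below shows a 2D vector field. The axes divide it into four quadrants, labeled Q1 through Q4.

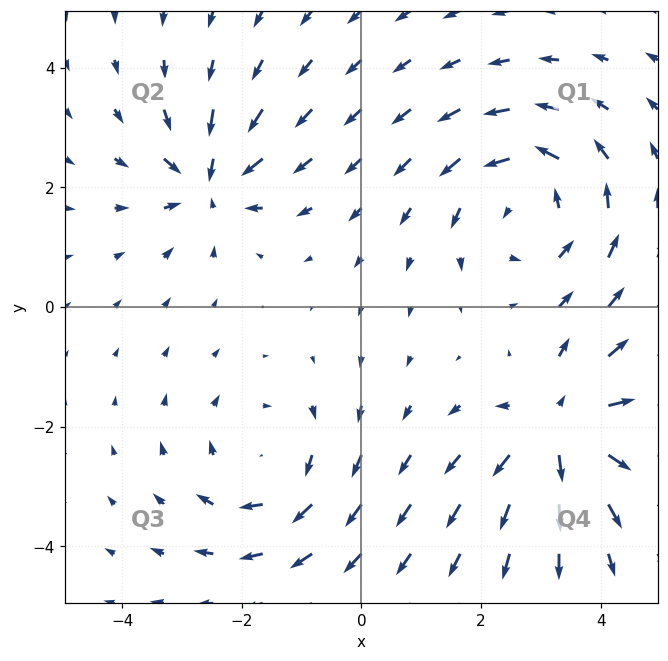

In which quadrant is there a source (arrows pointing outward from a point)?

Q4

The source sits at approximately (3.3, -2.0), which lies in quadrant Q4. The divergence there is about +5, positive as expected for a source.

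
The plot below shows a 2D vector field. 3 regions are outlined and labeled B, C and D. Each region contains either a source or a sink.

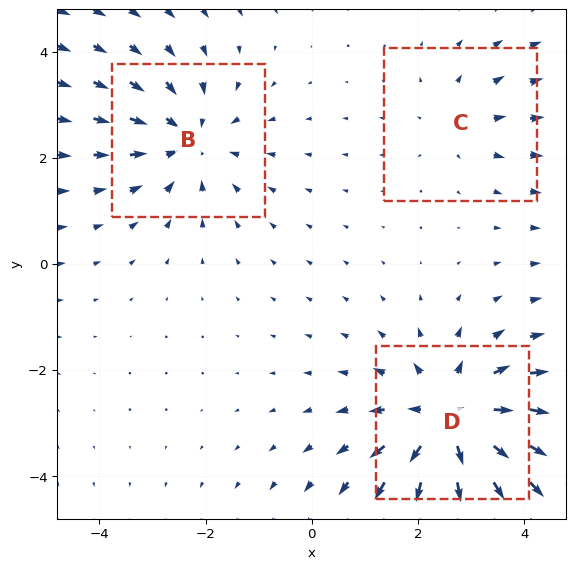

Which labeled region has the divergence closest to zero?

C

Divergence at each region's feature centre — B: about -3, C: about +2, D: about +5. Region C is closest to zero.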